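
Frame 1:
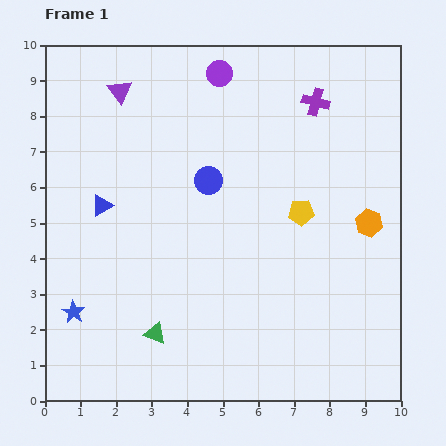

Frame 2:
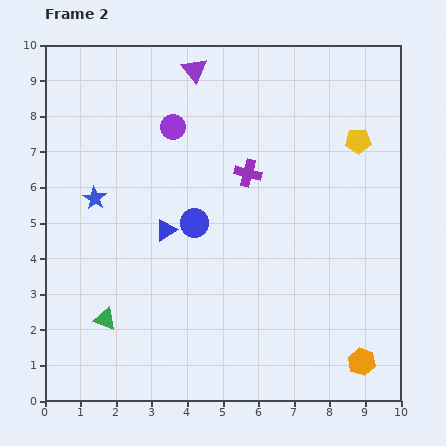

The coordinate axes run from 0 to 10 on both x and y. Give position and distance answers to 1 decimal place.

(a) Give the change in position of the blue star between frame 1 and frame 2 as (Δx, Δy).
(0.6, 3.2)

The blue star was at (0.8, 2.5) in frame 1 and (1.4, 5.7) in frame 2.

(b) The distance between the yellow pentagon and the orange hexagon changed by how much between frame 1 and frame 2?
+4.3

Distance in frame 1: 1.9. Distance in frame 2: 6.2.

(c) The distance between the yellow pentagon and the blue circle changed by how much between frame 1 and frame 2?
+2.3

Distance in frame 1: 2.8. Distance in frame 2: 5.1.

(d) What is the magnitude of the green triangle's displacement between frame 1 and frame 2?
1.5

The green triangle moved from (3.1, 1.9) to (1.7, 2.3), a distance of √(1.4² + 0.4²) ≈ 1.5.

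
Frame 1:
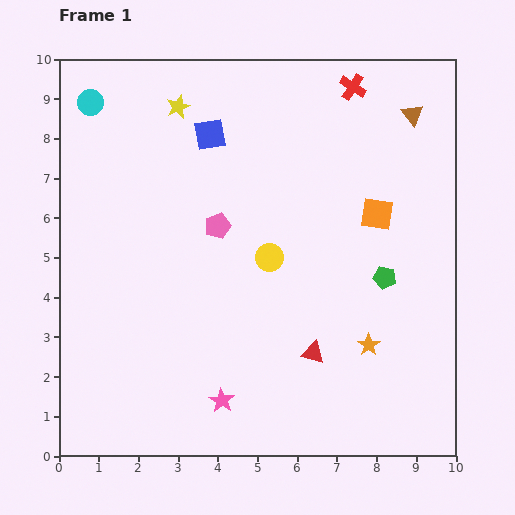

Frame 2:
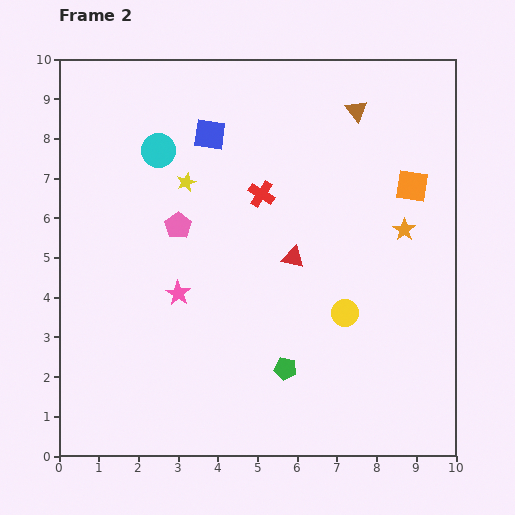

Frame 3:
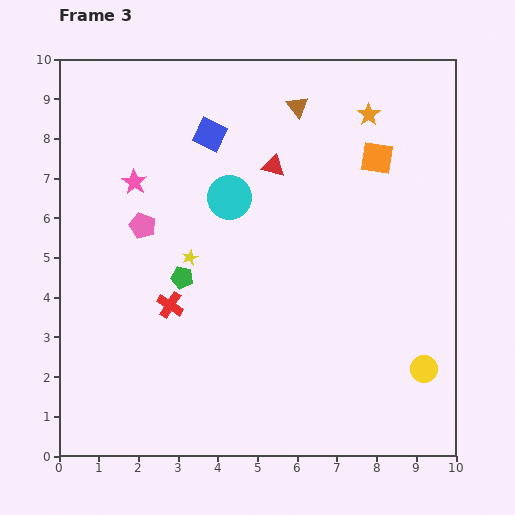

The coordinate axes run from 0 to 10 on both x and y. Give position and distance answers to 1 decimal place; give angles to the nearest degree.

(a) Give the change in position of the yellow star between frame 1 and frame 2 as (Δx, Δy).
(0.2, -1.9)

The yellow star was at (3.0, 8.8) in frame 1 and (3.2, 6.9) in frame 2.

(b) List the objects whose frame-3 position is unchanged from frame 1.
the blue square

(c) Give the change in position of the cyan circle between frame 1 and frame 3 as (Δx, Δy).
(3.5, -2.4)

The cyan circle was at (0.8, 8.9) in frame 1 and (4.3, 6.5) in frame 3.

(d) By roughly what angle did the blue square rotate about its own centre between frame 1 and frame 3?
36° clockwise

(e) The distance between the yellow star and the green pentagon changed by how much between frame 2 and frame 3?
-4.8

Distance in frame 2: 5.3. Distance in frame 3: 0.5.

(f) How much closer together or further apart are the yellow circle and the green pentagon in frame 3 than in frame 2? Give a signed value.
+4.4

Distance in frame 2: 2.1. Distance in frame 3: 6.5.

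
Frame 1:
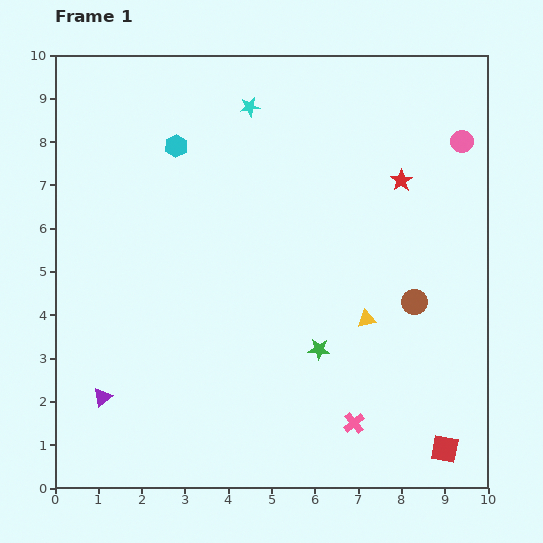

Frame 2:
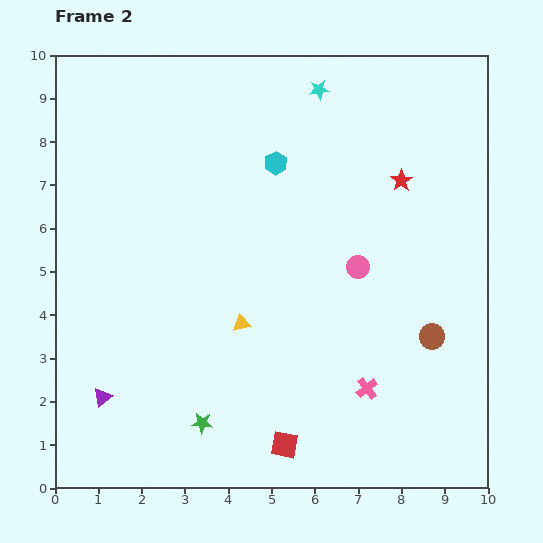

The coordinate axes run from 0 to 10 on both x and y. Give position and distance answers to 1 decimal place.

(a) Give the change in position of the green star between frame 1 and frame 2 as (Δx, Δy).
(-2.7, -1.7)

The green star was at (6.1, 3.2) in frame 1 and (3.4, 1.5) in frame 2.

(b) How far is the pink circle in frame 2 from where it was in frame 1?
3.8

The pink circle moved from (9.4, 8.0) to (7.0, 5.1), a distance of √(2.4² + 2.9²) ≈ 3.8.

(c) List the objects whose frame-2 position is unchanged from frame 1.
the purple triangle, the red star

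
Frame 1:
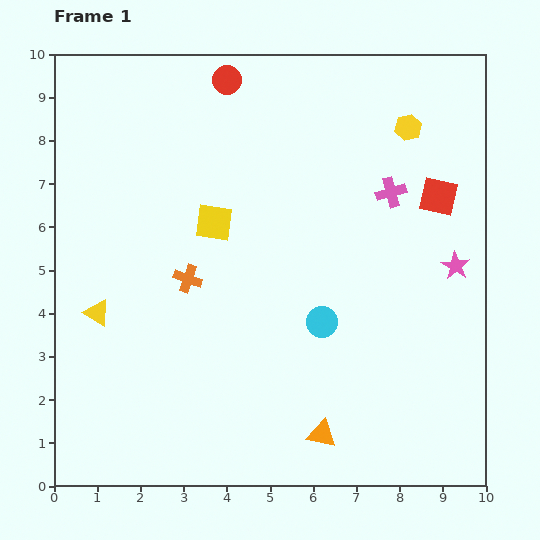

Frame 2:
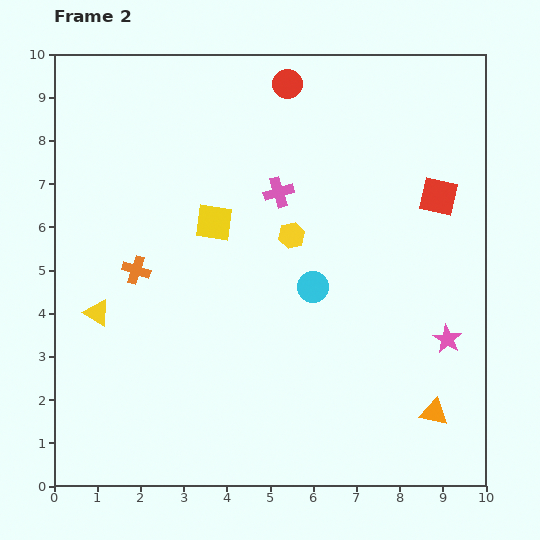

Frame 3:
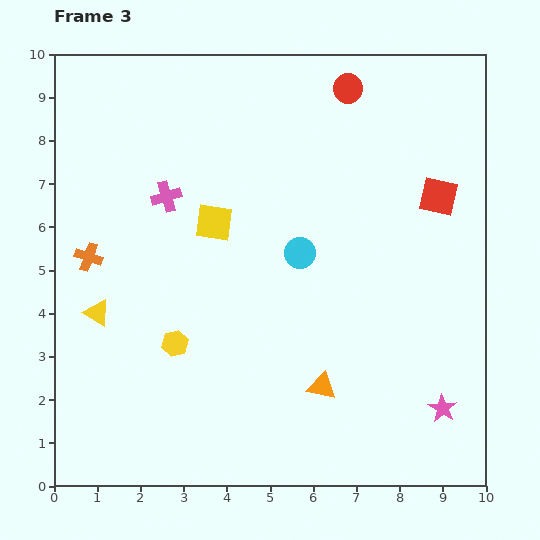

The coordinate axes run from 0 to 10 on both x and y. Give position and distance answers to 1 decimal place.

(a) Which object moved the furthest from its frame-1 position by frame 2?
the yellow hexagon

(moved 3.7; next 2.6)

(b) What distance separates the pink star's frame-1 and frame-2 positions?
1.7

The pink star moved from (9.3, 5.1) to (9.1, 3.4), a distance of √(0.2² + 1.7²) ≈ 1.7.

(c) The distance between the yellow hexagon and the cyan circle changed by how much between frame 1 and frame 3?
-1.3

Distance in frame 1: 4.9. Distance in frame 3: 3.6.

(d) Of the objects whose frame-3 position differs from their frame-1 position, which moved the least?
the orange triangle

(moved 1.1)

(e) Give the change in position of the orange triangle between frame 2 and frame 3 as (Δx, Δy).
(-2.6, 0.6)

The orange triangle was at (8.8, 1.7) in frame 2 and (6.2, 2.3) in frame 3.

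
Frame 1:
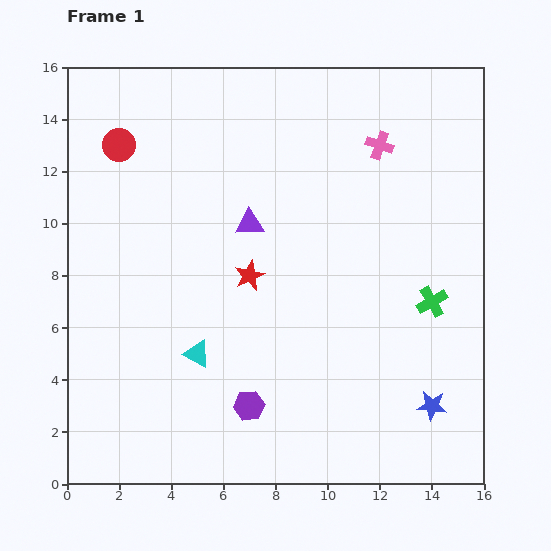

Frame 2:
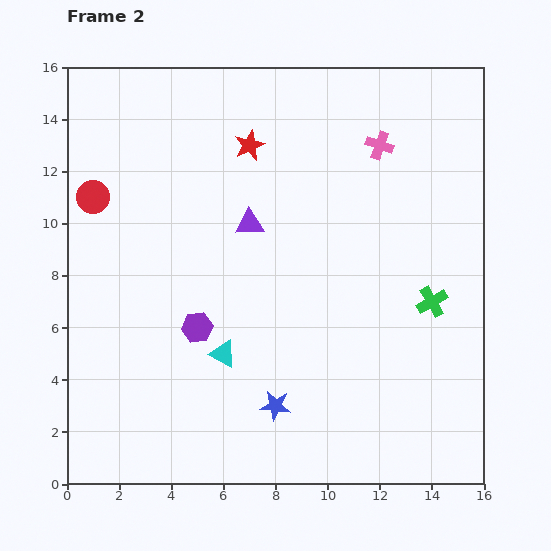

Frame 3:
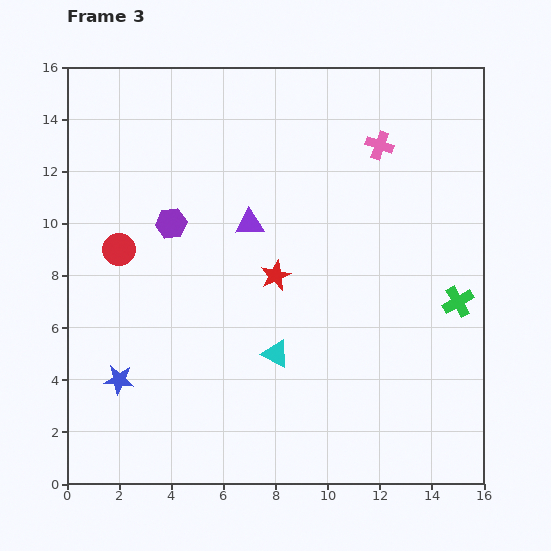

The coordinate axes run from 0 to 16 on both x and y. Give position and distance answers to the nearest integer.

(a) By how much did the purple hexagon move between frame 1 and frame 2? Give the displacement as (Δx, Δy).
(-2, 3)

The purple hexagon was at (7, 3) in frame 1 and (5, 6) in frame 2.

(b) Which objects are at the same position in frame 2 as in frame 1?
the pink cross, the purple triangle, the green cross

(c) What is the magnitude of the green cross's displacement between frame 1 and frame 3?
1

The green cross moved from (14, 7) to (15, 7), a distance of √(1² + 0²) ≈ 1.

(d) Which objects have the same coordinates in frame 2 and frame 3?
the pink cross, the purple triangle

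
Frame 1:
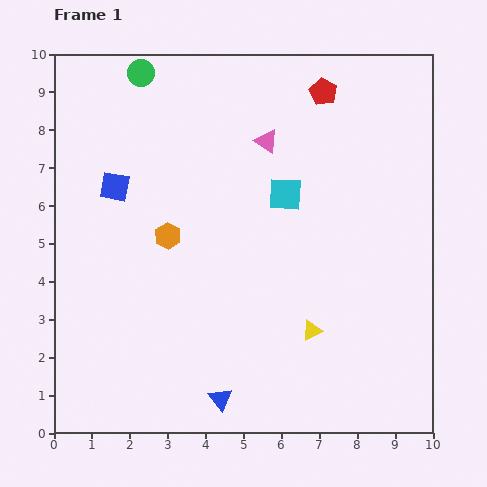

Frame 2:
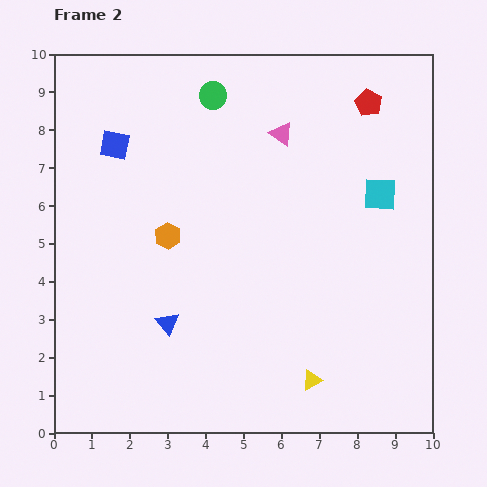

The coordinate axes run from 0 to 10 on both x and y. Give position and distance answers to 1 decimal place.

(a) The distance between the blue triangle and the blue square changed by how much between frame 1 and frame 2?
-1.4

Distance in frame 1: 6.3. Distance in frame 2: 4.9.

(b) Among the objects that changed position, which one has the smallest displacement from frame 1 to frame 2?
the pink triangle

(moved 0.4)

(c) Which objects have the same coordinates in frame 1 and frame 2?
the orange hexagon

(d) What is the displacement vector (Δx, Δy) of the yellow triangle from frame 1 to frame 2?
(0.0, -1.3)

The yellow triangle was at (6.8, 2.7) in frame 1 and (6.8, 1.4) in frame 2.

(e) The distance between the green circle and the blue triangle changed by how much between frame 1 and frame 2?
-2.8

Distance in frame 1: 8.9. Distance in frame 2: 6.1.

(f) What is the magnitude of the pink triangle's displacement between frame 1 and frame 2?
0.4

The pink triangle moved from (5.6, 7.7) to (6.0, 7.9), a distance of √(0.4² + 0.2²) ≈ 0.4.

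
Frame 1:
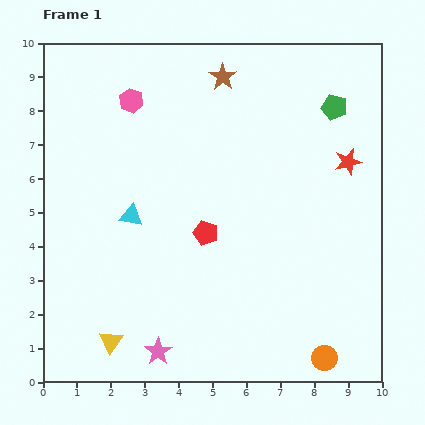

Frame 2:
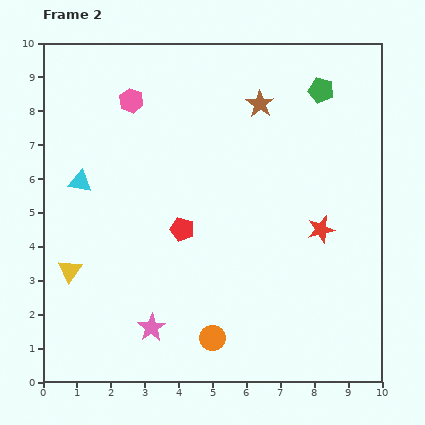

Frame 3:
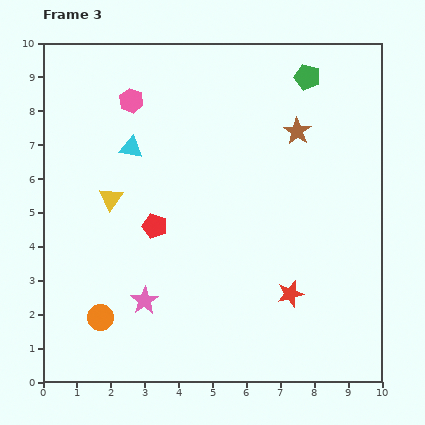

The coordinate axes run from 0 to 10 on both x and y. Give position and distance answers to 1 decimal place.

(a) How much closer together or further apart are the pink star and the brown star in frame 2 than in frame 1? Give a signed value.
-1.0

Distance in frame 1: 8.3. Distance in frame 2: 7.3.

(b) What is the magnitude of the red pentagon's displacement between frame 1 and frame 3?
1.5

The red pentagon moved from (4.8, 4.4) to (3.3, 4.6), a distance of √(1.5² + 0.2²) ≈ 1.5.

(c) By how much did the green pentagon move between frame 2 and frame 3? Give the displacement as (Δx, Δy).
(-0.4, 0.4)

The green pentagon was at (8.2, 8.6) in frame 2 and (7.8, 9.0) in frame 3.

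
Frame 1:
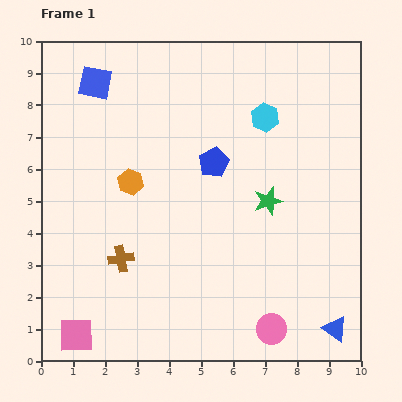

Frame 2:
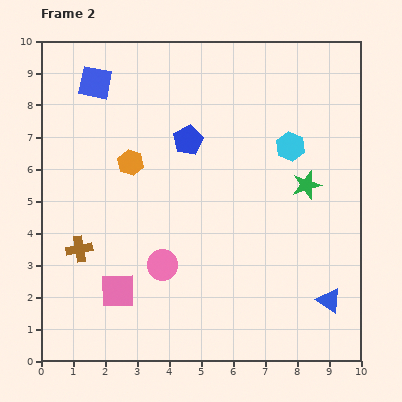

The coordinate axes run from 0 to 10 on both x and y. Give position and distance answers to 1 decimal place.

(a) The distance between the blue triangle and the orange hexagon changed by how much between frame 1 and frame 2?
-0.4

Distance in frame 1: 7.9. Distance in frame 2: 7.5.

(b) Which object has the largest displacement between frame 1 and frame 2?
the pink circle

(moved 3.9; next 1.9)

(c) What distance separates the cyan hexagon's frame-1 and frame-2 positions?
1.2

The cyan hexagon moved from (7.0, 7.6) to (7.8, 6.7), a distance of √(0.8² + 0.9²) ≈ 1.2.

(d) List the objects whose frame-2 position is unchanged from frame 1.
the blue square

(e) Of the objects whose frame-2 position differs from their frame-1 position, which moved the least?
the orange hexagon

(moved 0.6)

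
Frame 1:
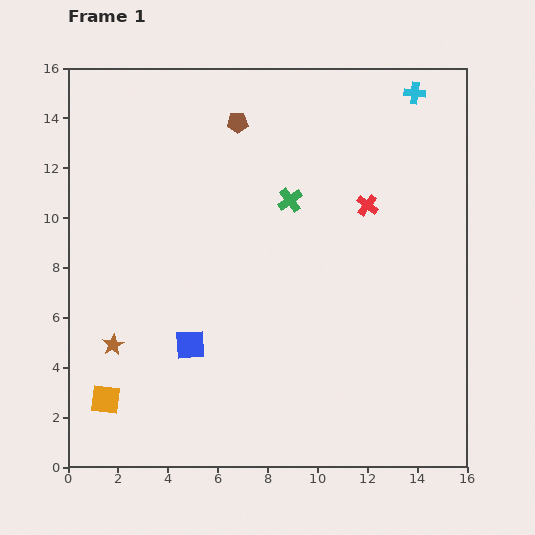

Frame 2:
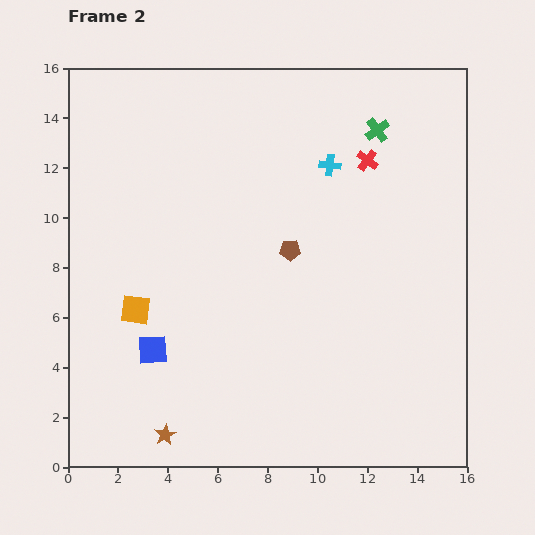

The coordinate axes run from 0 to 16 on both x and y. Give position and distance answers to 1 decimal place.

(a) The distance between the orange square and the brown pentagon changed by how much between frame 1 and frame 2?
-5.7

Distance in frame 1: 12.3. Distance in frame 2: 6.6.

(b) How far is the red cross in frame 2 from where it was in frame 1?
1.8

The red cross moved from (12.0, 10.5) to (12.0, 12.3), a distance of √(0.0² + 1.8²) ≈ 1.8.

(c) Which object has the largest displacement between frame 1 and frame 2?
the brown pentagon

(moved 5.5; next 4.5)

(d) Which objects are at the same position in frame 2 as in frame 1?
none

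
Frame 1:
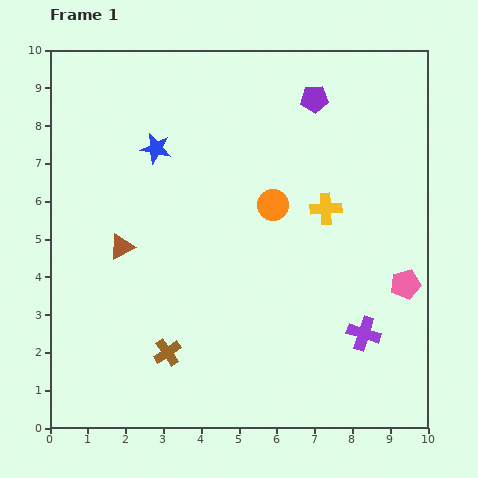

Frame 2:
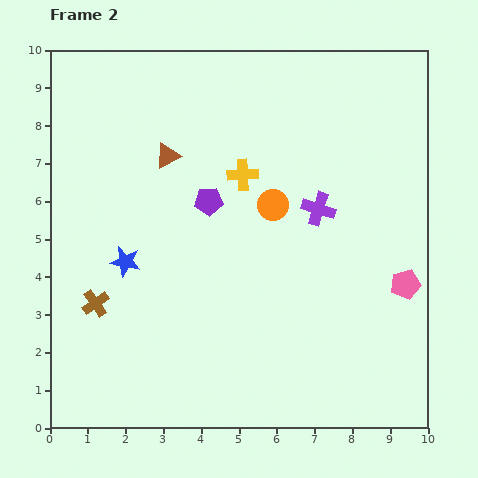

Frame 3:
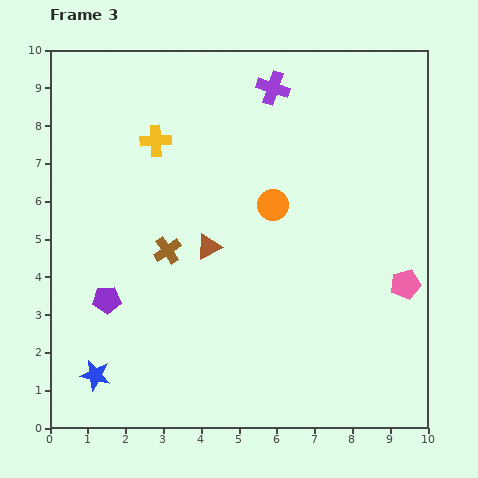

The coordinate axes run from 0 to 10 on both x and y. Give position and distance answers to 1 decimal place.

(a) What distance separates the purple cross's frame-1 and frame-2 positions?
3.5

The purple cross moved from (8.3, 2.5) to (7.1, 5.8), a distance of √(1.2² + 3.3²) ≈ 3.5.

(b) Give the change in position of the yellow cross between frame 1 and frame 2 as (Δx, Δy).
(-2.2, 0.9)

The yellow cross was at (7.3, 5.8) in frame 1 and (5.1, 6.7) in frame 2.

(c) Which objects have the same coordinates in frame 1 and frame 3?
the orange circle, the pink pentagon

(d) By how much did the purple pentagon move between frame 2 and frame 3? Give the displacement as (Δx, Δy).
(-2.7, -2.6)

The purple pentagon was at (4.2, 6.0) in frame 2 and (1.5, 3.4) in frame 3.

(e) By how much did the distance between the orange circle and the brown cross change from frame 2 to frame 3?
-2.4

Distance in frame 2: 5.4. Distance in frame 3: 3.0.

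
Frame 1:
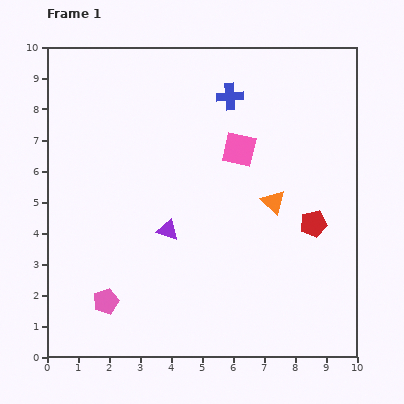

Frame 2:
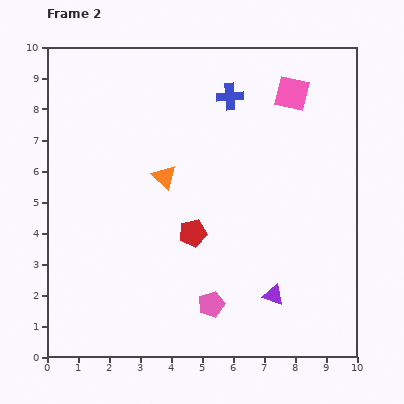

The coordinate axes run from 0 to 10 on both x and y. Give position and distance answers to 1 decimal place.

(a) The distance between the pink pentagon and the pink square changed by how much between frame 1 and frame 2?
+0.8

Distance in frame 1: 6.5. Distance in frame 2: 7.3.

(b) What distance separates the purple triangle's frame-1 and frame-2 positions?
4.0

The purple triangle moved from (3.9, 4.1) to (7.3, 2.0), a distance of √(3.4² + 2.1²) ≈ 4.0.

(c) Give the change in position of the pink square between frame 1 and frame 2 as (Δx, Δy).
(1.7, 1.8)

The pink square was at (6.2, 6.7) in frame 1 and (7.9, 8.5) in frame 2.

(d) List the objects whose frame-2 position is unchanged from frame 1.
the blue cross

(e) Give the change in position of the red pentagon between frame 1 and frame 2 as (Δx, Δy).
(-3.9, -0.3)

The red pentagon was at (8.6, 4.3) in frame 1 and (4.7, 4.0) in frame 2.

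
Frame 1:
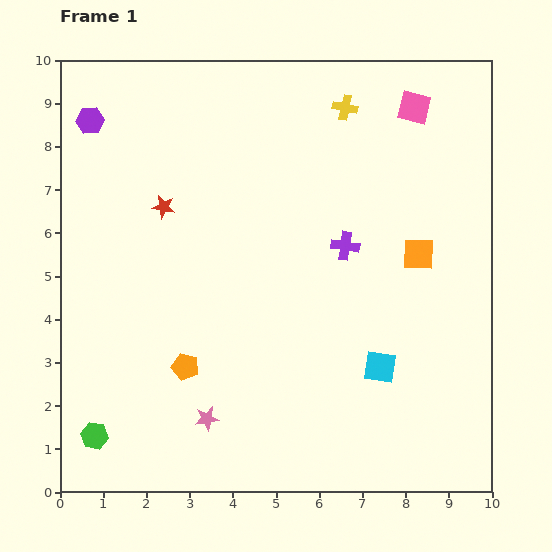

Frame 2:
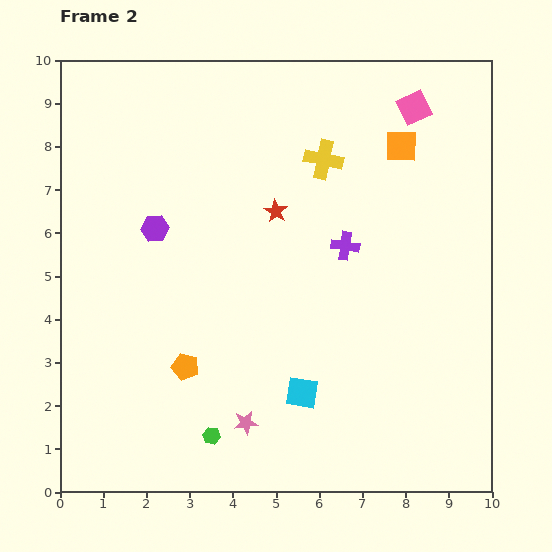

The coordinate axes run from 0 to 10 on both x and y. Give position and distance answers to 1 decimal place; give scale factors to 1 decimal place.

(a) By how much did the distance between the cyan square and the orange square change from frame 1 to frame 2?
+3.3

Distance in frame 1: 2.8. Distance in frame 2: 6.1.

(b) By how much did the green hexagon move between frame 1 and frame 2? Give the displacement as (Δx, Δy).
(2.7, 0.0)

The green hexagon was at (0.8, 1.3) in frame 1 and (3.5, 1.3) in frame 2.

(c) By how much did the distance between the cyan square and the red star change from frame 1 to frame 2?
-2.0

Distance in frame 1: 6.2. Distance in frame 2: 4.2.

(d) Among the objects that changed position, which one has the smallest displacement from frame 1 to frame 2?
the pink star

(moved 0.9)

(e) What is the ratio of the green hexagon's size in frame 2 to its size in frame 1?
0.6×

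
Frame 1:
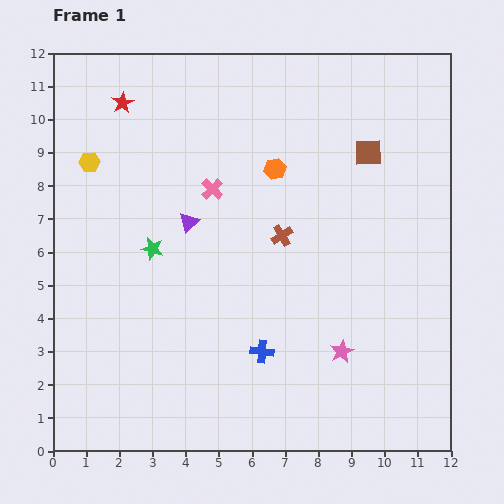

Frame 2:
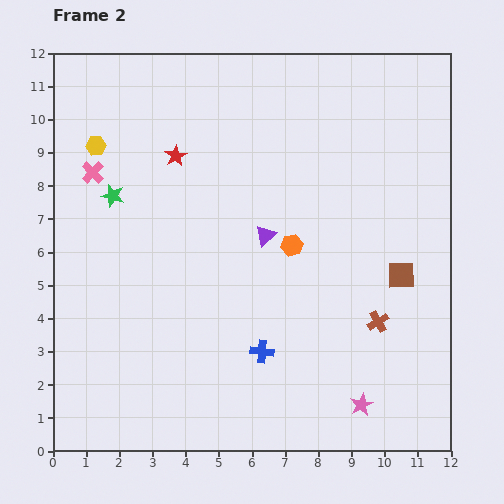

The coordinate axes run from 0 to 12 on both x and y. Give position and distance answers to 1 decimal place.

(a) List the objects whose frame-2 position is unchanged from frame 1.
the blue cross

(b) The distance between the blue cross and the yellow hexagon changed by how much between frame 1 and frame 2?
+0.3

Distance in frame 1: 7.7. Distance in frame 2: 8.0.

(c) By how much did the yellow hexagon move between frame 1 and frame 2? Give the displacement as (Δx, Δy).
(0.2, 0.5)

The yellow hexagon was at (1.1, 8.7) in frame 1 and (1.3, 9.2) in frame 2.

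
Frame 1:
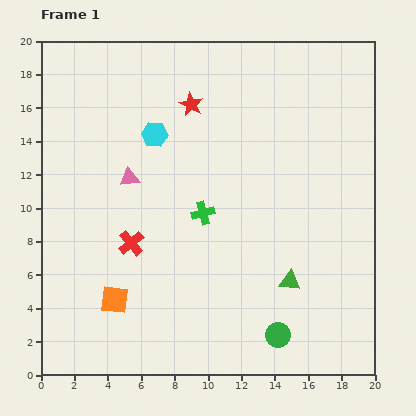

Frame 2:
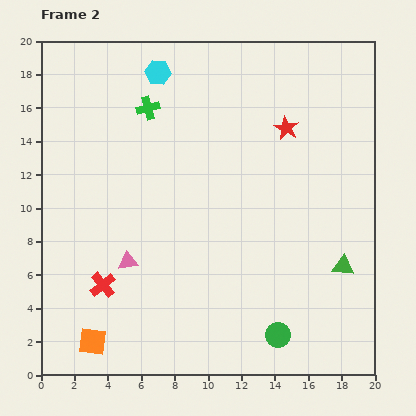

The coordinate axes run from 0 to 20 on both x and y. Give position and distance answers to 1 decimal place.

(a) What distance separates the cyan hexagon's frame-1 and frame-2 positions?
3.7

The cyan hexagon moved from (6.8, 14.4) to (7.0, 18.1), a distance of √(0.2² + 3.7²) ≈ 3.7.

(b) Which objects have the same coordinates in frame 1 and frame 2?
the green circle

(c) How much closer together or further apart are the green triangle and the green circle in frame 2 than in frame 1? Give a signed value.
+2.4

Distance in frame 1: 3.3. Distance in frame 2: 5.7.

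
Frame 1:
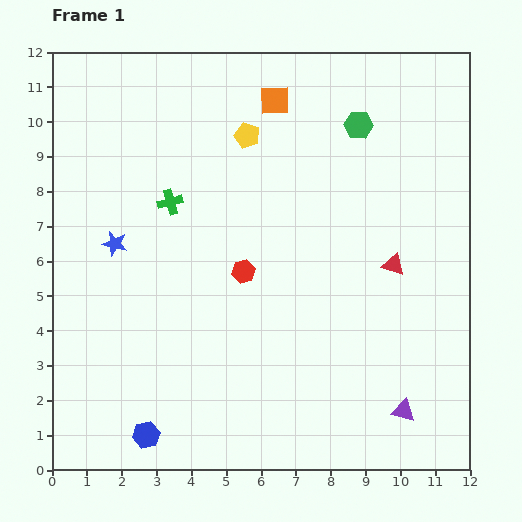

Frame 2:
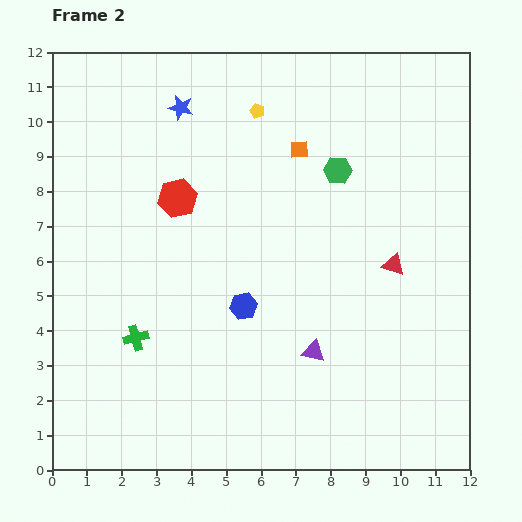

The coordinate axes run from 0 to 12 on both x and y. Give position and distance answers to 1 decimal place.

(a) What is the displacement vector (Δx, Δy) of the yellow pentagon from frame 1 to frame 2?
(0.3, 0.7)

The yellow pentagon was at (5.6, 9.6) in frame 1 and (5.9, 10.3) in frame 2.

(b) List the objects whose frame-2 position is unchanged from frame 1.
the red triangle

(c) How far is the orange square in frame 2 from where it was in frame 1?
1.6

The orange square moved from (6.4, 10.6) to (7.1, 9.2), a distance of √(0.7² + 1.4²) ≈ 1.6.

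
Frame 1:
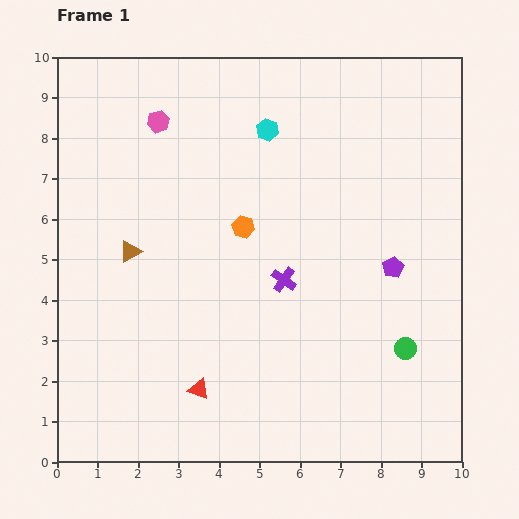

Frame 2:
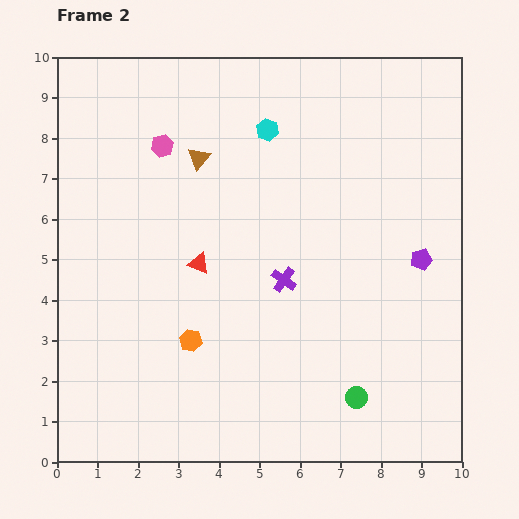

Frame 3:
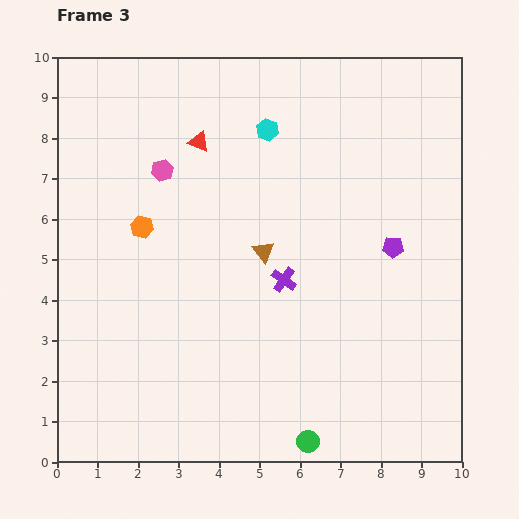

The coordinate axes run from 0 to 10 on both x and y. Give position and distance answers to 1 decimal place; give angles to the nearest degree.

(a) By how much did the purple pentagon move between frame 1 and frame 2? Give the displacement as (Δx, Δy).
(0.7, 0.2)

The purple pentagon was at (8.3, 4.8) in frame 1 and (9.0, 5.0) in frame 2.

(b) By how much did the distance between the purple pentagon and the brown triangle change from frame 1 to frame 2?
-0.5

Distance in frame 1: 6.5. Distance in frame 2: 6.0.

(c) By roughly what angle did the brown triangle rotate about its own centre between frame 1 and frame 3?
39° counter-clockwise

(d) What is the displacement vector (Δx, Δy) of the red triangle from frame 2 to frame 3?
(0.0, 3.0)

The red triangle was at (3.5, 4.9) in frame 2 and (3.5, 7.9) in frame 3.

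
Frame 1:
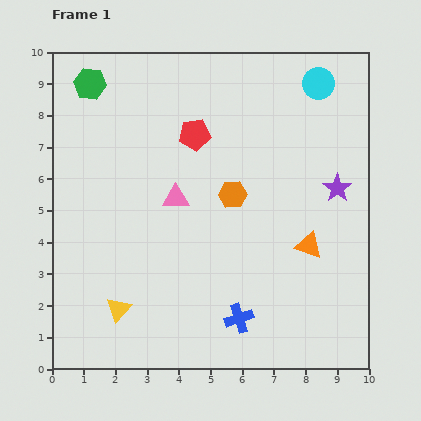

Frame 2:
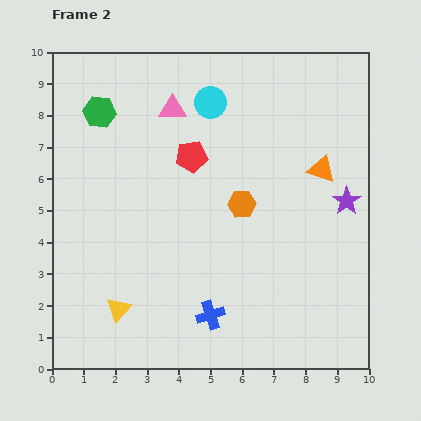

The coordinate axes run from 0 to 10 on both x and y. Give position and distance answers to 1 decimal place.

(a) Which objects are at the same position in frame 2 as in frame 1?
the yellow triangle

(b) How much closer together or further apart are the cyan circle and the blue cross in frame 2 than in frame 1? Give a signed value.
-1.1

Distance in frame 1: 7.8. Distance in frame 2: 6.7.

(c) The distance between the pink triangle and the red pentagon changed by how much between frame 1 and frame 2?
-0.5

Distance in frame 1: 2.1. Distance in frame 2: 1.6.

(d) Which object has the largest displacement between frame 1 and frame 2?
the cyan circle

(moved 3.5; next 2.8)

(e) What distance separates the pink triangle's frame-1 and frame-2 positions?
2.8

The pink triangle moved from (3.9, 5.4) to (3.8, 8.2), a distance of √(0.1² + 2.8²) ≈ 2.8.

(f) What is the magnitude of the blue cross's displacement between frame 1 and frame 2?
0.9

The blue cross moved from (5.9, 1.6) to (5.0, 1.7), a distance of √(0.9² + 0.1²) ≈ 0.9.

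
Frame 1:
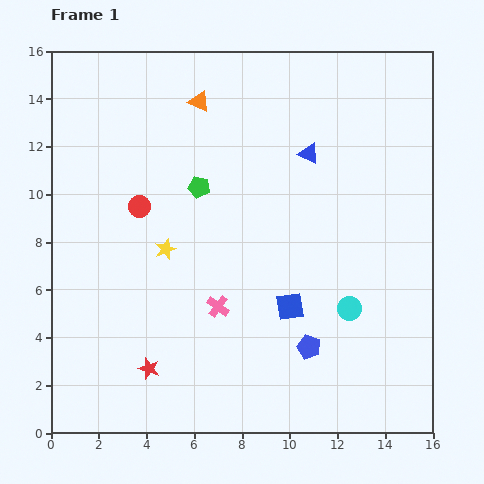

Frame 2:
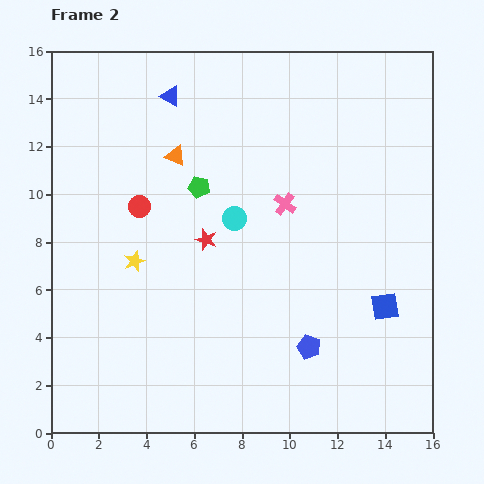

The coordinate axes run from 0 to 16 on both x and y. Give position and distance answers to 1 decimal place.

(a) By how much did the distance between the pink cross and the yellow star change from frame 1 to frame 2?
+3.4

Distance in frame 1: 3.3. Distance in frame 2: 6.7.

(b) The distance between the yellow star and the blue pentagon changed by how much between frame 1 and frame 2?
+0.8

Distance in frame 1: 7.3. Distance in frame 2: 8.1.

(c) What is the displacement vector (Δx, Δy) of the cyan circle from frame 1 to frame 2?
(-4.8, 3.8)

The cyan circle was at (12.5, 5.2) in frame 1 and (7.7, 9.0) in frame 2.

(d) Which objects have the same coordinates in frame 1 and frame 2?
the red circle, the green pentagon, the blue pentagon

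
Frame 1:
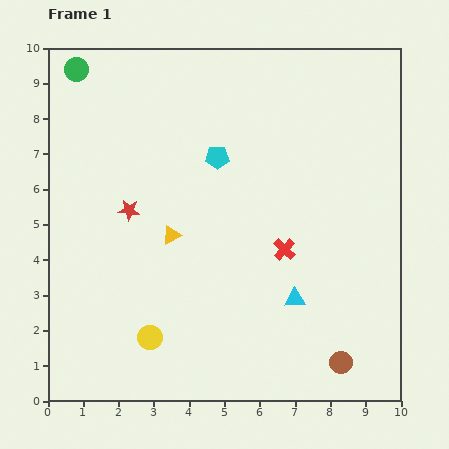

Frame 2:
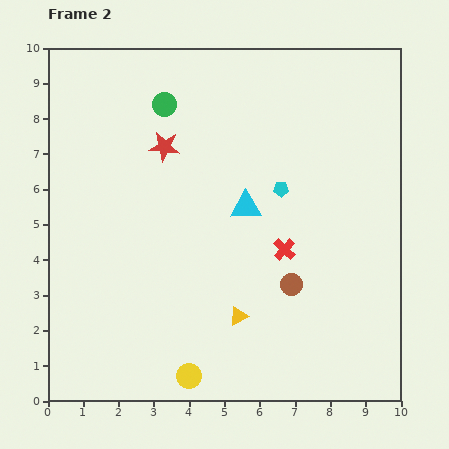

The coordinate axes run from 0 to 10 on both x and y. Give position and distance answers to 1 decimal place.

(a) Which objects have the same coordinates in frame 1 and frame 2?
the red cross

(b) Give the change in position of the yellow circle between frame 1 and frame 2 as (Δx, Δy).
(1.1, -1.1)

The yellow circle was at (2.9, 1.8) in frame 1 and (4.0, 0.7) in frame 2.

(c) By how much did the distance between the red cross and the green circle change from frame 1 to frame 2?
-2.5

Distance in frame 1: 7.8. Distance in frame 2: 5.3.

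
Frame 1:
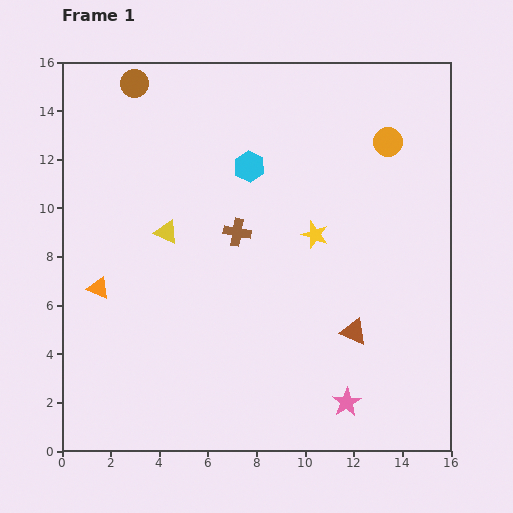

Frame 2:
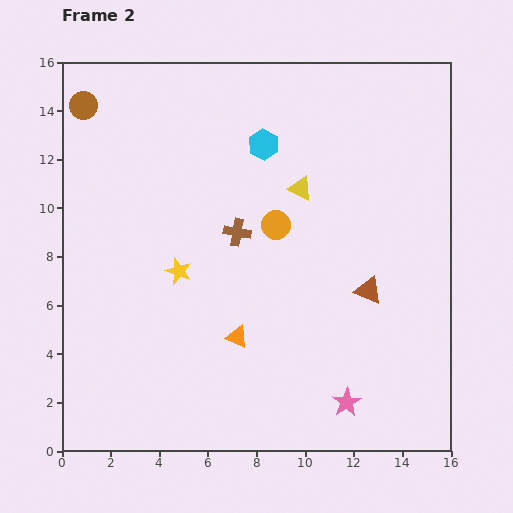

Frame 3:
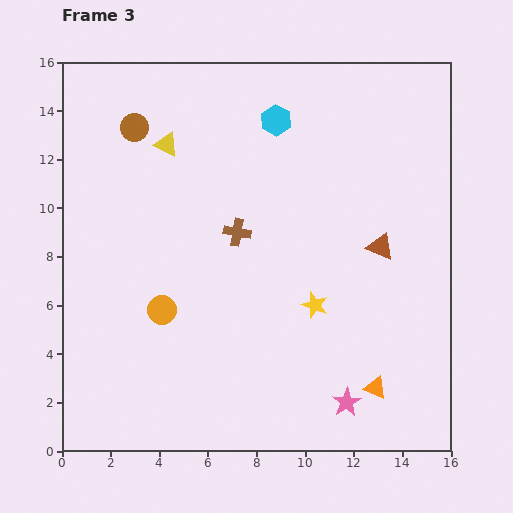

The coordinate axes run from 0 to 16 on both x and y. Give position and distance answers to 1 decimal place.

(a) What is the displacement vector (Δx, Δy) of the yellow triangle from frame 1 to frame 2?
(5.5, 1.8)

The yellow triangle was at (4.3, 9.0) in frame 1 and (9.8, 10.8) in frame 2.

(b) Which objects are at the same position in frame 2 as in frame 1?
the pink star, the brown cross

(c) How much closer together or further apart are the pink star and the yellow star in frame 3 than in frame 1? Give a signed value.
-2.8

Distance in frame 1: 7.0. Distance in frame 3: 4.2.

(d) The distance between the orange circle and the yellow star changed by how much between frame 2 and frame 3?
+1.9

Distance in frame 2: 4.4. Distance in frame 3: 6.3.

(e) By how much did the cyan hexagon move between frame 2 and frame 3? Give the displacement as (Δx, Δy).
(0.5, 1.0)

The cyan hexagon was at (8.3, 12.6) in frame 2 and (8.8, 13.6) in frame 3.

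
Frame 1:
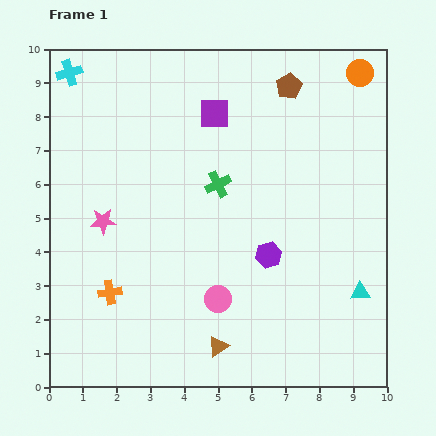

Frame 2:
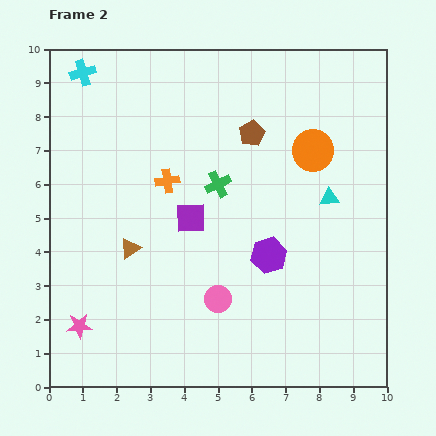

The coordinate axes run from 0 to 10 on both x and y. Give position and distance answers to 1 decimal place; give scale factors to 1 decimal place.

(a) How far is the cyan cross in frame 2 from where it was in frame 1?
0.4

The cyan cross moved from (0.6, 9.3) to (1.0, 9.3), a distance of √(0.4² + 0.0²) ≈ 0.4.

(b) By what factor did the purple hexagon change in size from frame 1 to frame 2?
1.4×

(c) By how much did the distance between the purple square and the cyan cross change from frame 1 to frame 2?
+0.9

Distance in frame 1: 4.5. Distance in frame 2: 5.4.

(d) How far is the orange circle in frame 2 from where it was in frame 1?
2.7

The orange circle moved from (9.2, 9.3) to (7.8, 7.0), a distance of √(1.4² + 2.3²) ≈ 2.7.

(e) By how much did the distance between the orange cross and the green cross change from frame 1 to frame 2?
-3.0

Distance in frame 1: 4.5. Distance in frame 2: 1.5.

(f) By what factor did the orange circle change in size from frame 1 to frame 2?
1.5×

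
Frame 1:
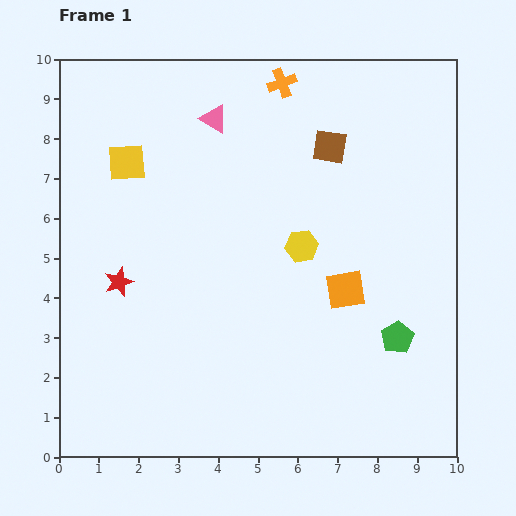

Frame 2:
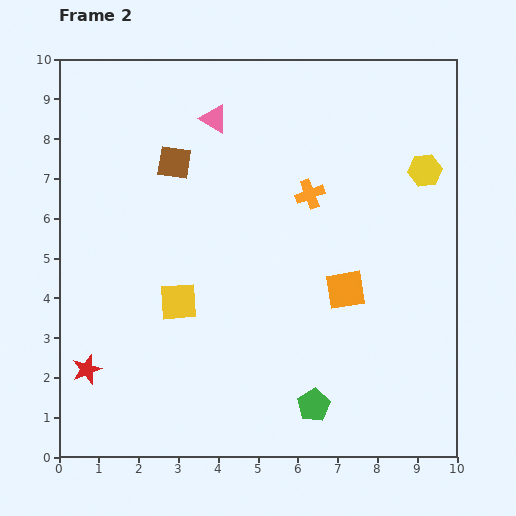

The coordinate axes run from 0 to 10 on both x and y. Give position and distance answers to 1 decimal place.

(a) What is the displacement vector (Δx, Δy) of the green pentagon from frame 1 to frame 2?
(-2.1, -1.7)

The green pentagon was at (8.5, 3.0) in frame 1 and (6.4, 1.3) in frame 2.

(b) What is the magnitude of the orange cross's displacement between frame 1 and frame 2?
2.9

The orange cross moved from (5.6, 9.4) to (6.3, 6.6), a distance of √(0.7² + 2.8²) ≈ 2.9.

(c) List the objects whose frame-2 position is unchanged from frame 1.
the orange square, the pink triangle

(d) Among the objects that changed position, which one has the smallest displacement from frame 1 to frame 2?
the red star

(moved 2.3)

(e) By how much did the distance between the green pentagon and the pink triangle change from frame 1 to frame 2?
+0.4

Distance in frame 1: 7.2. Distance in frame 2: 7.6.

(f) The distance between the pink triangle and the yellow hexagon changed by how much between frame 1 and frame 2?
+1.6

Distance in frame 1: 3.9. Distance in frame 2: 5.5.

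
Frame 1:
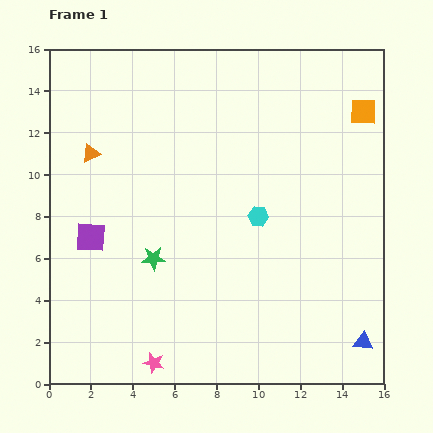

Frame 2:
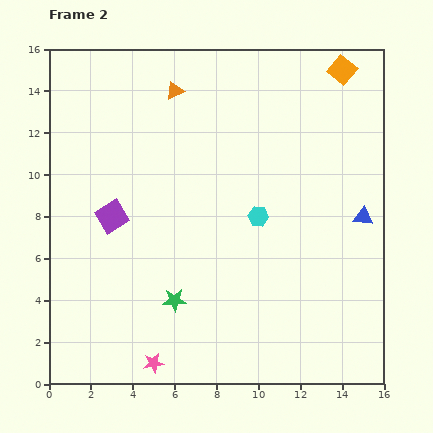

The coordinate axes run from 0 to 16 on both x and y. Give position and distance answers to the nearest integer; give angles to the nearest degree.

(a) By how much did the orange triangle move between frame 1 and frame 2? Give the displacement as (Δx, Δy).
(4, 3)

The orange triangle was at (2, 11) in frame 1 and (6, 14) in frame 2.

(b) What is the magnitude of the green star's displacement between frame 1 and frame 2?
2

The green star moved from (5, 6) to (6, 4), a distance of √(1² + 2²) ≈ 2.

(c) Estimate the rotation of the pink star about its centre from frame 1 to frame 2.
23° counter-clockwise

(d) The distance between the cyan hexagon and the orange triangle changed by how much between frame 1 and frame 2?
-2

Distance in frame 1: 9. Distance in frame 2: 7.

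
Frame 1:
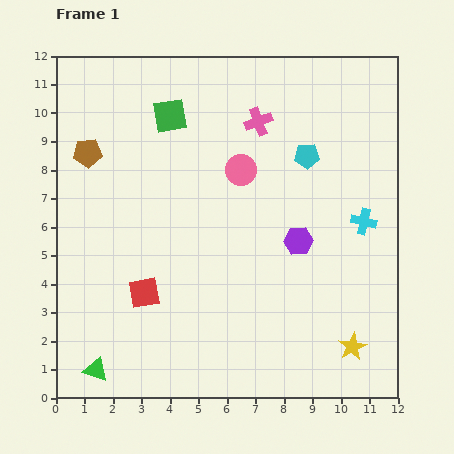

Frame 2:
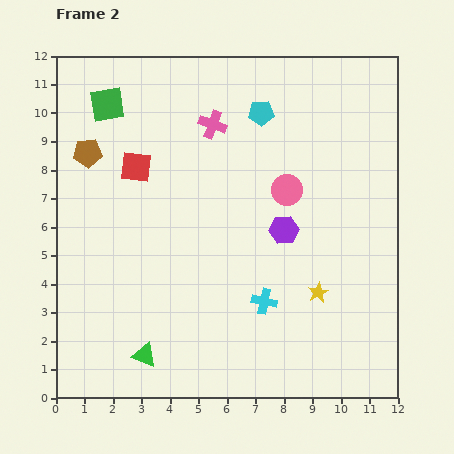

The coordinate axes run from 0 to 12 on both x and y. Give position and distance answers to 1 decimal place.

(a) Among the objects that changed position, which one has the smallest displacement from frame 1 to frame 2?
the purple hexagon

(moved 0.6)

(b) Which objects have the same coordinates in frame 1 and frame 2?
the brown pentagon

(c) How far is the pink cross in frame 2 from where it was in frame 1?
1.6

The pink cross moved from (7.1, 9.7) to (5.5, 9.6), a distance of √(1.6² + 0.1²) ≈ 1.6.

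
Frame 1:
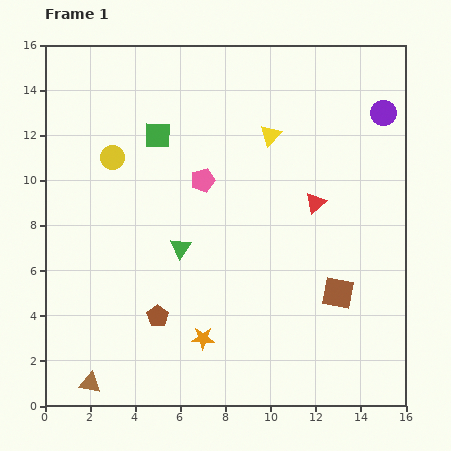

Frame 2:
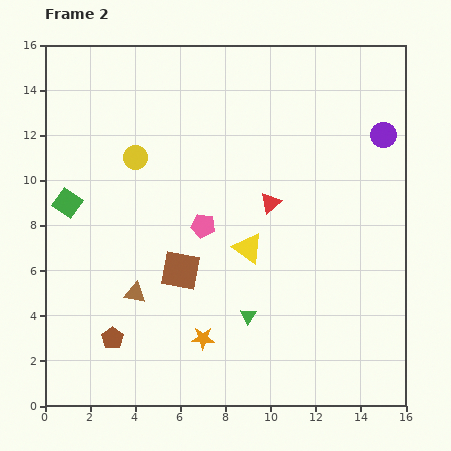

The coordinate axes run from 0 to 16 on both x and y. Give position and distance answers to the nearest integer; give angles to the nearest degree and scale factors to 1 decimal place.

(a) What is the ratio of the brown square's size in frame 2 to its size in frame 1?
1.3×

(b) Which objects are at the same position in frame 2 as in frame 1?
the orange star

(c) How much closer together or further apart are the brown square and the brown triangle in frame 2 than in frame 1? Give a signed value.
-10

Distance in frame 1: 12. Distance in frame 2: 2.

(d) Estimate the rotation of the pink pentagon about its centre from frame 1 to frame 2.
27° clockwise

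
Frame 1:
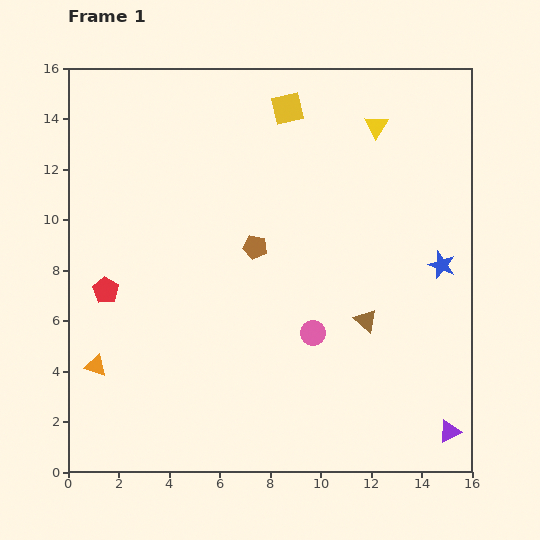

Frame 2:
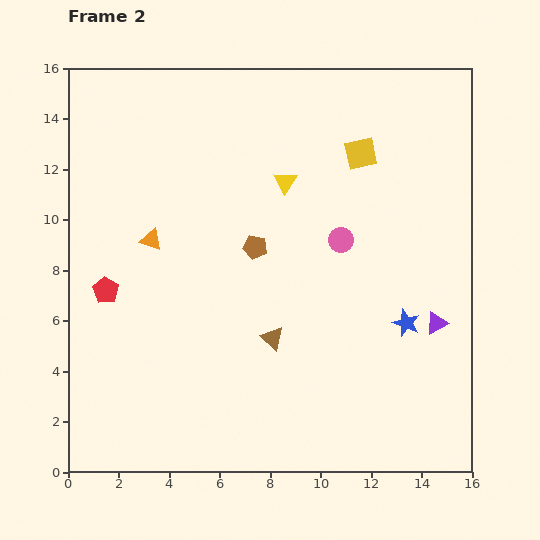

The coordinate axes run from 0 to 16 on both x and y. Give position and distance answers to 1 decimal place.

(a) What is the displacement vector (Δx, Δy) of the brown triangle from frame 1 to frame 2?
(-3.7, -0.7)

The brown triangle was at (11.8, 6.0) in frame 1 and (8.1, 5.3) in frame 2.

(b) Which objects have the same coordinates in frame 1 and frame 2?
the red pentagon, the brown pentagon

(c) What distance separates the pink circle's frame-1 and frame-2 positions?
3.9

The pink circle moved from (9.7, 5.5) to (10.8, 9.2), a distance of √(1.1² + 3.7²) ≈ 3.9.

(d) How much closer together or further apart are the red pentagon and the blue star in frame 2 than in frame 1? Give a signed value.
-1.3

Distance in frame 1: 13.3. Distance in frame 2: 12.0.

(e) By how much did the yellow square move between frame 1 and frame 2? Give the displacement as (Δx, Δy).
(2.9, -1.8)

The yellow square was at (8.7, 14.4) in frame 1 and (11.6, 12.6) in frame 2.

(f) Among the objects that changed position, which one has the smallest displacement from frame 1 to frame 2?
the blue star

(moved 2.7)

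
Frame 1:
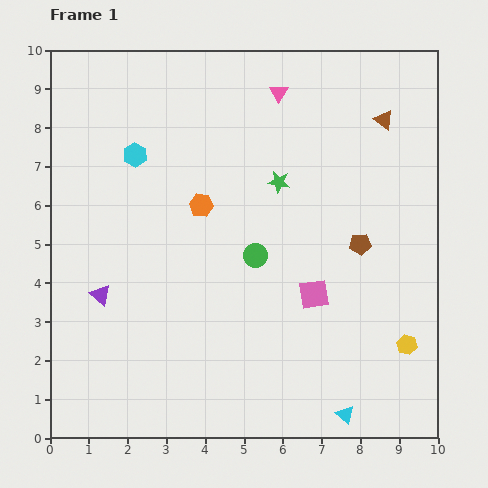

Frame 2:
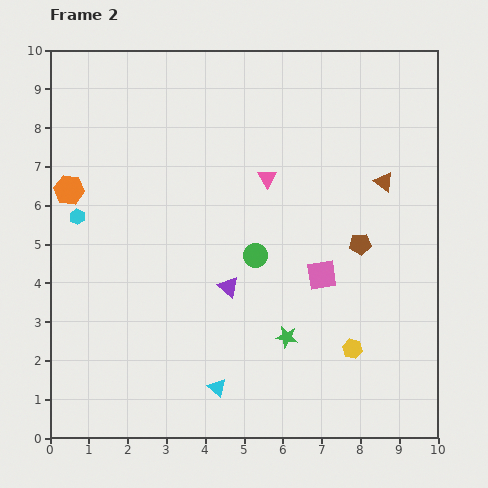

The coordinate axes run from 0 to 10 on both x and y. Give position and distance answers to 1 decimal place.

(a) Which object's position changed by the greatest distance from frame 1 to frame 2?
the green star

(moved 4.0; next 3.4)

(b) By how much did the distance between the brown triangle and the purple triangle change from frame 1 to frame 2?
-3.8

Distance in frame 1: 8.6. Distance in frame 2: 4.8.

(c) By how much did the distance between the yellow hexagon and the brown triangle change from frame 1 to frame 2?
-1.4

Distance in frame 1: 5.8. Distance in frame 2: 4.4.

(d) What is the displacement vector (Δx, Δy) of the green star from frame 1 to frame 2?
(0.2, -4.0)

The green star was at (5.9, 6.6) in frame 1 and (6.1, 2.6) in frame 2.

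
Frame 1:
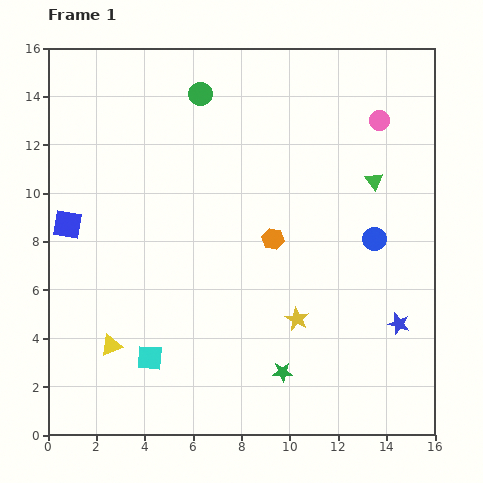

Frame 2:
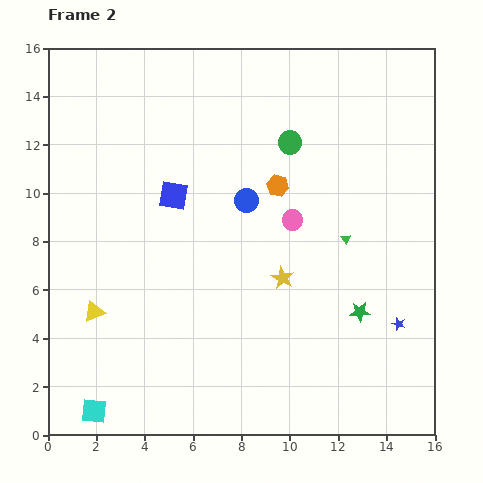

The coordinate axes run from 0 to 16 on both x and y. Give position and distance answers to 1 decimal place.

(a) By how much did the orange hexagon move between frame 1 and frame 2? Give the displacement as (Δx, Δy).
(0.2, 2.2)

The orange hexagon was at (9.3, 8.1) in frame 1 and (9.5, 10.3) in frame 2.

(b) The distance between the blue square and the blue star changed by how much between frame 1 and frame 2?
-3.6

Distance in frame 1: 14.3. Distance in frame 2: 10.7.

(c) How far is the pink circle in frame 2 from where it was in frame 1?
5.5

The pink circle moved from (13.7, 13.0) to (10.1, 8.9), a distance of √(3.6² + 4.1²) ≈ 5.5.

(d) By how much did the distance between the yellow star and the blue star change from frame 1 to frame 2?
+1.0

Distance in frame 1: 4.2. Distance in frame 2: 5.2.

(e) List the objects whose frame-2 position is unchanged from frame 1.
the blue star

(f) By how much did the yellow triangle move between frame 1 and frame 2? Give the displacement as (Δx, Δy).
(-0.7, 1.4)

The yellow triangle was at (2.6, 3.7) in frame 1 and (1.9, 5.1) in frame 2.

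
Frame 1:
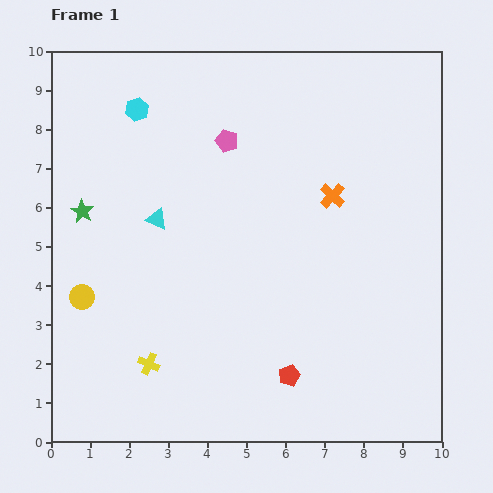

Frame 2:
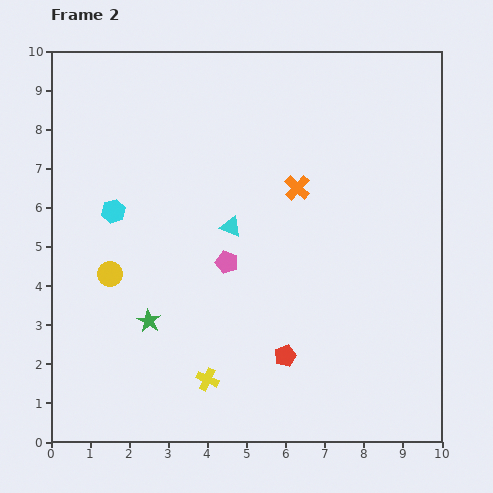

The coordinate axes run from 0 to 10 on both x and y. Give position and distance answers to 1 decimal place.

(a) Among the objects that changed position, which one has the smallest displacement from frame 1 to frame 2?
the red pentagon

(moved 0.5)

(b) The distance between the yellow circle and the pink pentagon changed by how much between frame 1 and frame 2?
-2.4

Distance in frame 1: 5.4. Distance in frame 2: 3.0.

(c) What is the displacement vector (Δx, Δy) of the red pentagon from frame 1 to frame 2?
(-0.1, 0.5)

The red pentagon was at (6.1, 1.7) in frame 1 and (6.0, 2.2) in frame 2.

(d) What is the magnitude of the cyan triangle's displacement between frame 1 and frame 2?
1.9

The cyan triangle moved from (2.7, 5.7) to (4.6, 5.5), a distance of √(1.9² + 0.2²) ≈ 1.9.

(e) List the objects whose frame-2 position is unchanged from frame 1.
none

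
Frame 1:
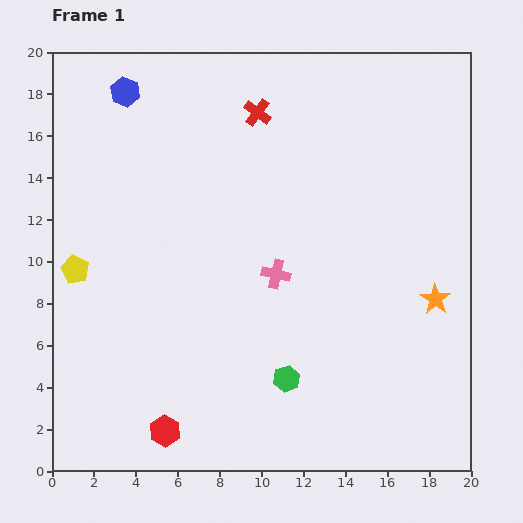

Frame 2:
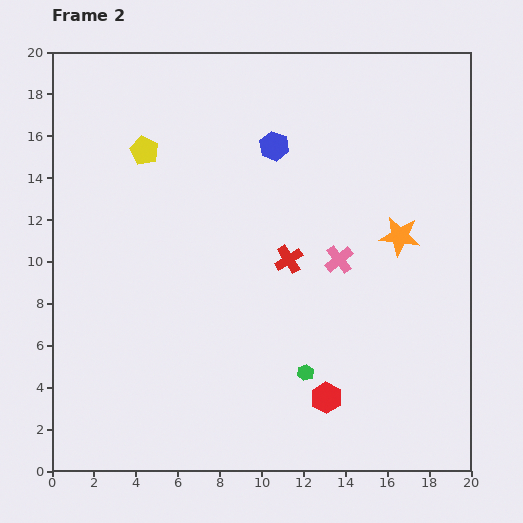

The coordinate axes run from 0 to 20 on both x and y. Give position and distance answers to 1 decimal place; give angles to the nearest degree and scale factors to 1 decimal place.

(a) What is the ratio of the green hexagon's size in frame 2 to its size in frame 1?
0.6×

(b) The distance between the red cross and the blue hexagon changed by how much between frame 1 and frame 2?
-1.0

Distance in frame 1: 6.4. Distance in frame 2: 5.4.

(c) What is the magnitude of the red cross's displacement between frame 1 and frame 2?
7.2

The red cross moved from (9.8, 17.1) to (11.3, 10.1), a distance of √(1.5² + 7.0²) ≈ 7.2.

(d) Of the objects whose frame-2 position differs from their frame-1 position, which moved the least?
the green hexagon

(moved 0.9)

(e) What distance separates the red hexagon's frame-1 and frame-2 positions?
7.9

The red hexagon moved from (5.4, 1.9) to (13.1, 3.5), a distance of √(7.7² + 1.6²) ≈ 7.9.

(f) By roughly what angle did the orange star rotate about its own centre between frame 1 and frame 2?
26° counter-clockwise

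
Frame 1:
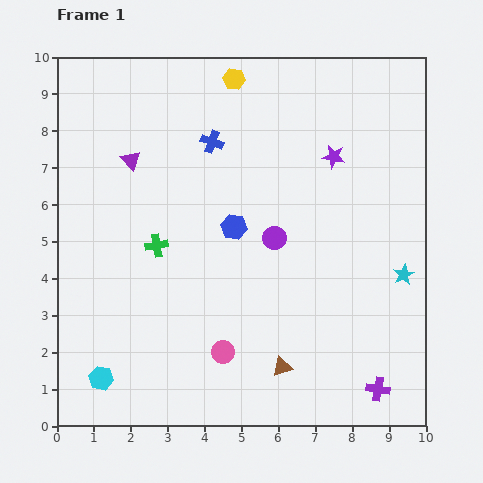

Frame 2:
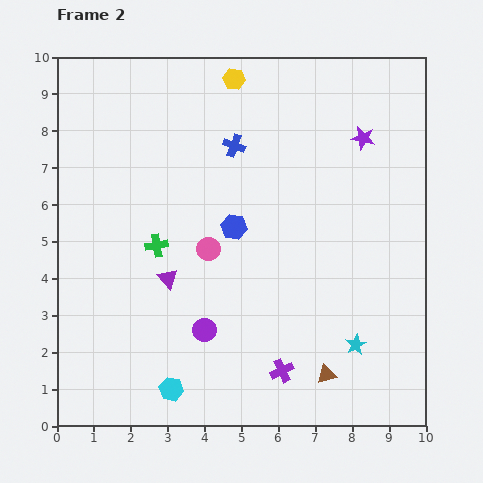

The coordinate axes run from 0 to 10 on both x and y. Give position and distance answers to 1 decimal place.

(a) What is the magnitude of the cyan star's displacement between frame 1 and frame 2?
2.3

The cyan star moved from (9.4, 4.1) to (8.1, 2.2), a distance of √(1.3² + 1.9²) ≈ 2.3.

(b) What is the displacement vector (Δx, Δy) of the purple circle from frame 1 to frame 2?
(-1.9, -2.5)

The purple circle was at (5.9, 5.1) in frame 1 and (4.0, 2.6) in frame 2.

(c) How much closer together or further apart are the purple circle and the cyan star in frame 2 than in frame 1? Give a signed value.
+0.5

Distance in frame 1: 3.6. Distance in frame 2: 4.1.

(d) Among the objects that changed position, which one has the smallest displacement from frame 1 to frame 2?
the blue cross

(moved 0.6)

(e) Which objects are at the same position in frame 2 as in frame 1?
the green cross, the blue hexagon, the yellow hexagon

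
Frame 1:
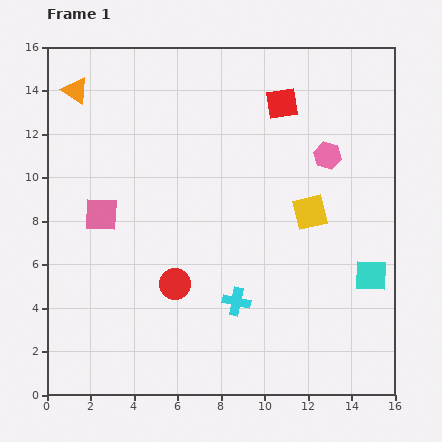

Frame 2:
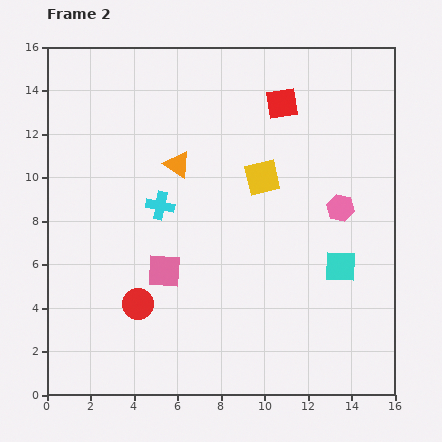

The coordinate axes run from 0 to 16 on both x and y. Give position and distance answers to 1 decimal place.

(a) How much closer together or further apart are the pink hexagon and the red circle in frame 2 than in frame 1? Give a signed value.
+1.1

Distance in frame 1: 9.2. Distance in frame 2: 10.3.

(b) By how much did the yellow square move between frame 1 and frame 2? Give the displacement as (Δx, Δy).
(-2.2, 1.6)

The yellow square was at (12.1, 8.4) in frame 1 and (9.9, 10.0) in frame 2.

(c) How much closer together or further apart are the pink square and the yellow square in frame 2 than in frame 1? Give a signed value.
-3.4

Distance in frame 1: 9.6. Distance in frame 2: 6.2.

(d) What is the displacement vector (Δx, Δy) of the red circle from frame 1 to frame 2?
(-1.7, -0.9)

The red circle was at (5.9, 5.1) in frame 1 and (4.2, 4.2) in frame 2.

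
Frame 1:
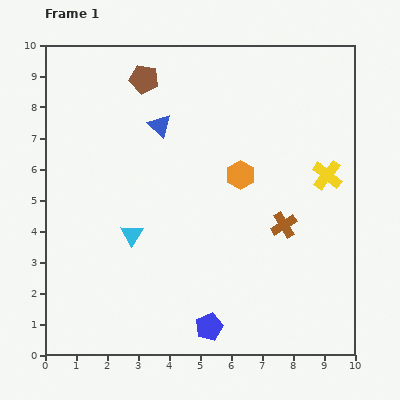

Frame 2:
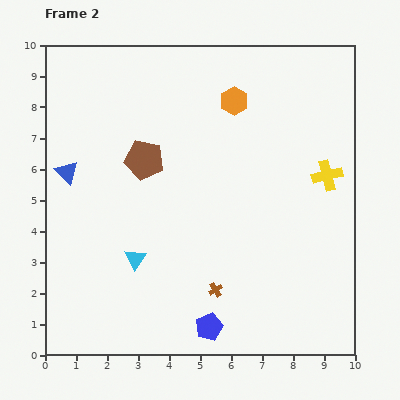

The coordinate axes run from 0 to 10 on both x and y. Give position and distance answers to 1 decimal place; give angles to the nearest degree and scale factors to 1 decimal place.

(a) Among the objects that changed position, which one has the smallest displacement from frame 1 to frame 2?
the cyan triangle

(moved 0.8)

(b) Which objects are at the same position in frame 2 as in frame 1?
the blue pentagon, the yellow cross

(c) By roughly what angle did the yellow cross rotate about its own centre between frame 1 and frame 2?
38° clockwise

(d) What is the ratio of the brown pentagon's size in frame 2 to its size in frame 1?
1.4×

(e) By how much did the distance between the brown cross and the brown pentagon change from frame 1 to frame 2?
-1.7

Distance in frame 1: 6.5. Distance in frame 2: 4.8.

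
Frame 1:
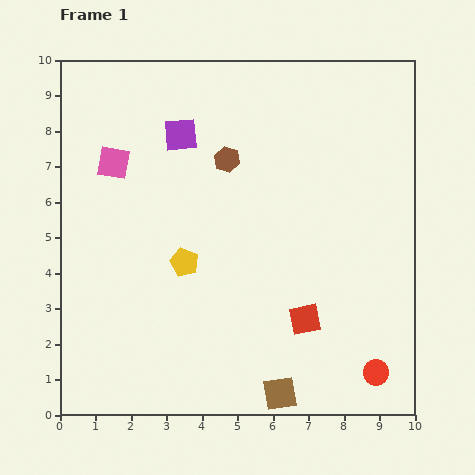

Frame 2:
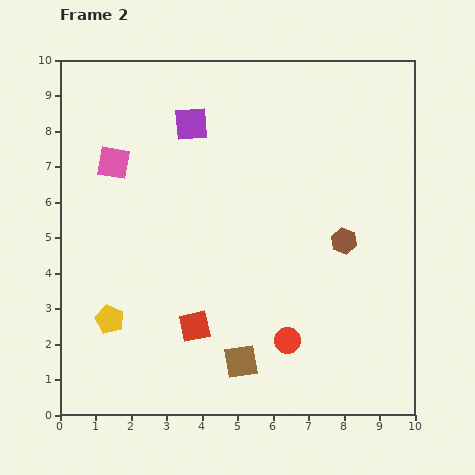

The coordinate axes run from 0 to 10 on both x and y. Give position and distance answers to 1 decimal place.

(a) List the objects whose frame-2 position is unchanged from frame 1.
the pink square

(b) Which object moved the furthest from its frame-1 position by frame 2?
the brown hexagon

(moved 4.0; next 3.1)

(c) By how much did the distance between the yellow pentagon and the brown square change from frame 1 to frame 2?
-0.7

Distance in frame 1: 4.6. Distance in frame 2: 3.9.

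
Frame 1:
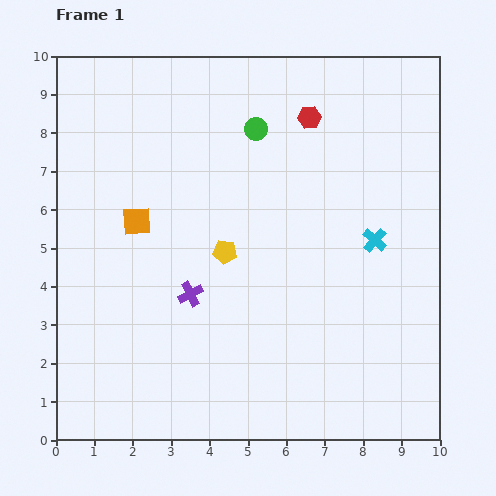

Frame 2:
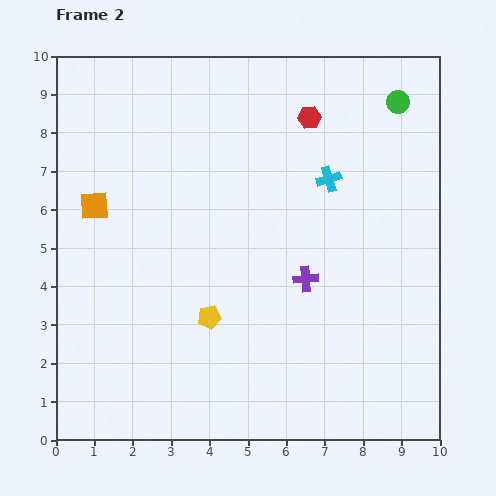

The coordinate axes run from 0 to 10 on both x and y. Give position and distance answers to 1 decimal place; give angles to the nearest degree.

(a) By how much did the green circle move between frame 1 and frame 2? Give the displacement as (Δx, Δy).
(3.7, 0.7)

The green circle was at (5.2, 8.1) in frame 1 and (8.9, 8.8) in frame 2.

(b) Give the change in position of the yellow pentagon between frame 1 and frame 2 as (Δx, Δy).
(-0.4, -1.7)

The yellow pentagon was at (4.4, 4.9) in frame 1 and (4.0, 3.2) in frame 2.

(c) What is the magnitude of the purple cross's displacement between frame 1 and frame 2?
3.0

The purple cross moved from (3.5, 3.8) to (6.5, 4.2), a distance of √(3.0² + 0.4²) ≈ 3.0.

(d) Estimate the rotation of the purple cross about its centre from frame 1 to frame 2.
22° clockwise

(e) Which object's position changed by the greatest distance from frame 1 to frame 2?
the green circle

(moved 3.8; next 3.0)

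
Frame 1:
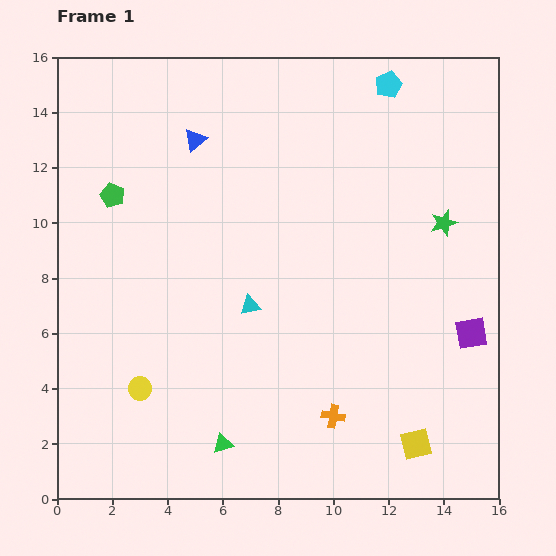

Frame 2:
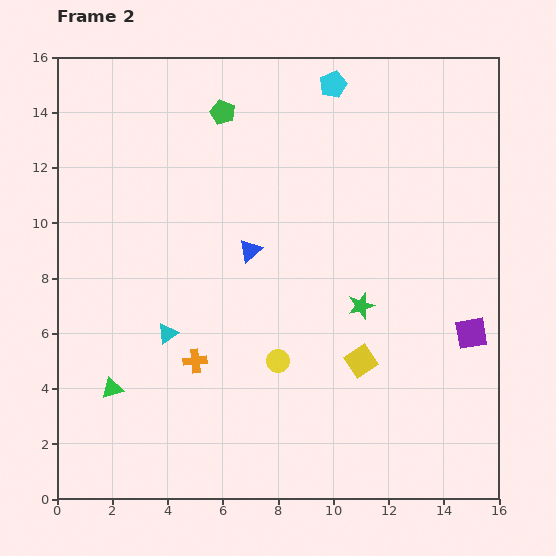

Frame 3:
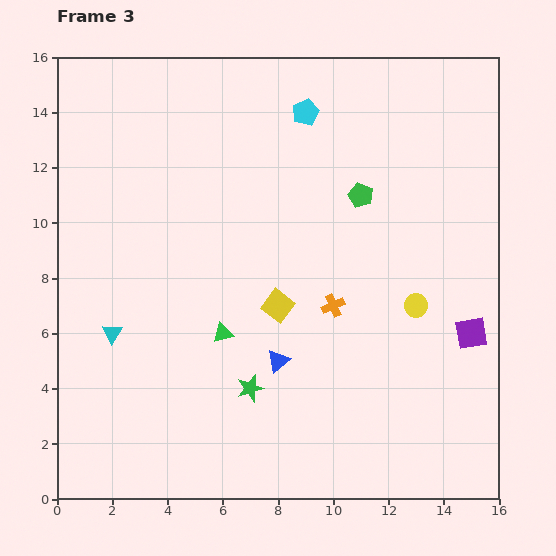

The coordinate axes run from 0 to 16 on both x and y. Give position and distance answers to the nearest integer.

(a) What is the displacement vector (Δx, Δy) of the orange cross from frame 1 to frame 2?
(-5, 2)

The orange cross was at (10, 3) in frame 1 and (5, 5) in frame 2.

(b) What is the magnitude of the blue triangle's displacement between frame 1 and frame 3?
9

The blue triangle moved from (5, 13) to (8, 5), a distance of √(3² + 8²) ≈ 9.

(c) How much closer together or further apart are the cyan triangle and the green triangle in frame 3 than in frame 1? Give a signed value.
-1

Distance in frame 1: 5. Distance in frame 3: 4.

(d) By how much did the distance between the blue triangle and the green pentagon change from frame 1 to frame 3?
+3

Distance in frame 1: 4. Distance in frame 3: 7.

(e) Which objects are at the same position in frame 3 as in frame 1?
the purple square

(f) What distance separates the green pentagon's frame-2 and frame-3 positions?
6

The green pentagon moved from (6, 14) to (11, 11), a distance of √(5² + 3²) ≈ 6.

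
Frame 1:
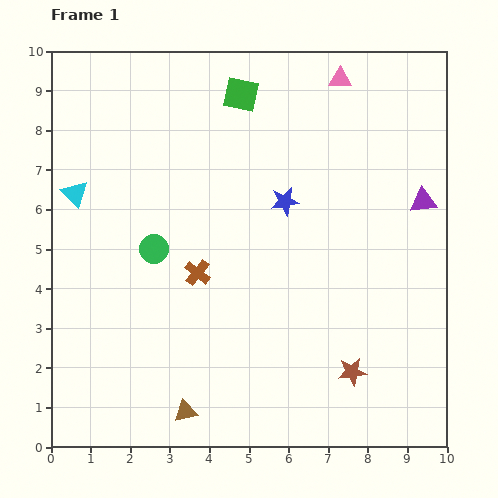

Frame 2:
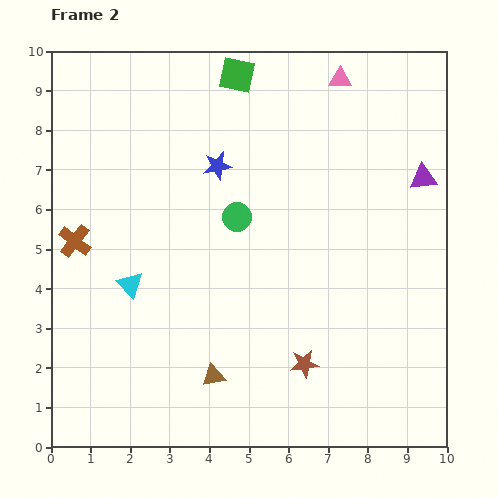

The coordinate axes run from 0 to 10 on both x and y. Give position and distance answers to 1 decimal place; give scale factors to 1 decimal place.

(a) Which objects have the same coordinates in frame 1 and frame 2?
the pink triangle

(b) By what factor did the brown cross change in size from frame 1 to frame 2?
1.3×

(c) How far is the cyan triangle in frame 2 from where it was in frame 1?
2.7

The cyan triangle moved from (0.6, 6.4) to (2.0, 4.1), a distance of √(1.4² + 2.3²) ≈ 2.7.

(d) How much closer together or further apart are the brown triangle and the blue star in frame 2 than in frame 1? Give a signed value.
-0.6

Distance in frame 1: 5.9. Distance in frame 2: 5.3.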